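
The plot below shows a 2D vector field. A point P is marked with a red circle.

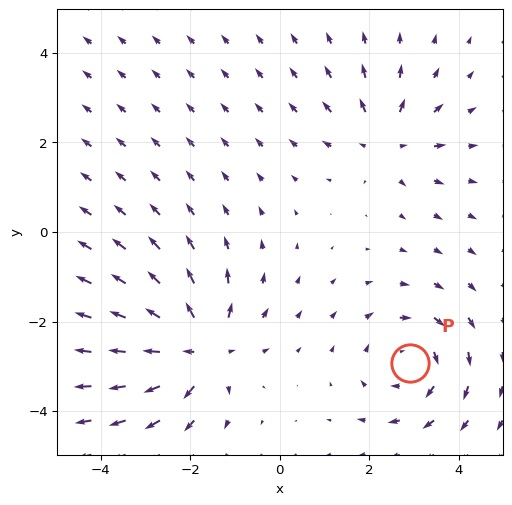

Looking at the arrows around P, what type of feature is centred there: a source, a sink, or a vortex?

vortex

At P (2.9, -2.9) the arrows circulate clockwise. Divergence ≈0, curl about -4 — near-zero divergence with nonzero curl is a vortex.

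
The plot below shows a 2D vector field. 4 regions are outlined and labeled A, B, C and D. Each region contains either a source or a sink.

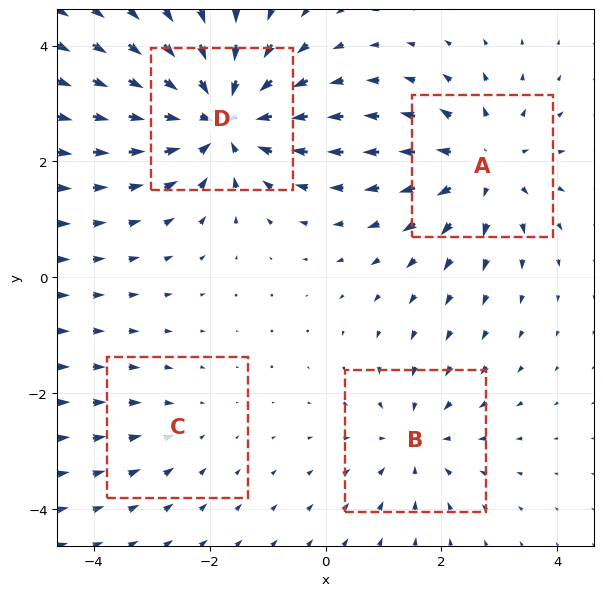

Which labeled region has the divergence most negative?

D

Divergence at each region's feature centre — A: about +4, B: about -3, C: about -2, D: about -6. Region D is most negative.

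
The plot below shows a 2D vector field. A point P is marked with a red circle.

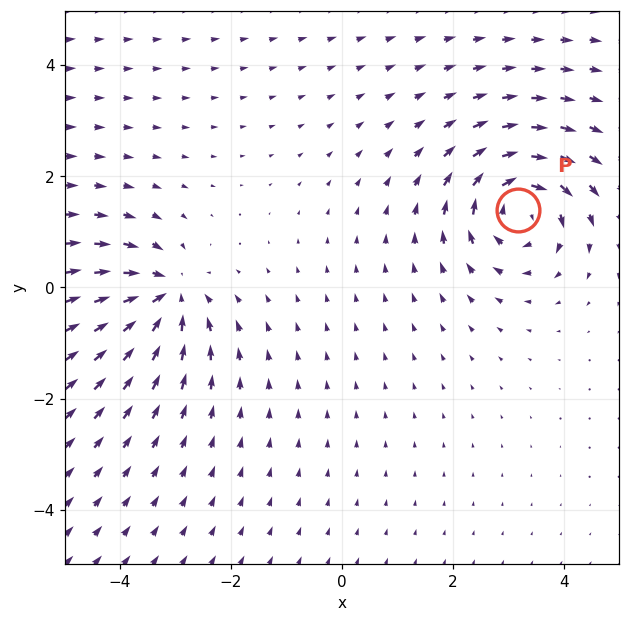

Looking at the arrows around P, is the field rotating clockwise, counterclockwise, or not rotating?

clockwise

Near P at (3.2, 1.4) the arrows circulate clockwise. The curl (z-component) there is about -5; negative curl means clockwise rotation.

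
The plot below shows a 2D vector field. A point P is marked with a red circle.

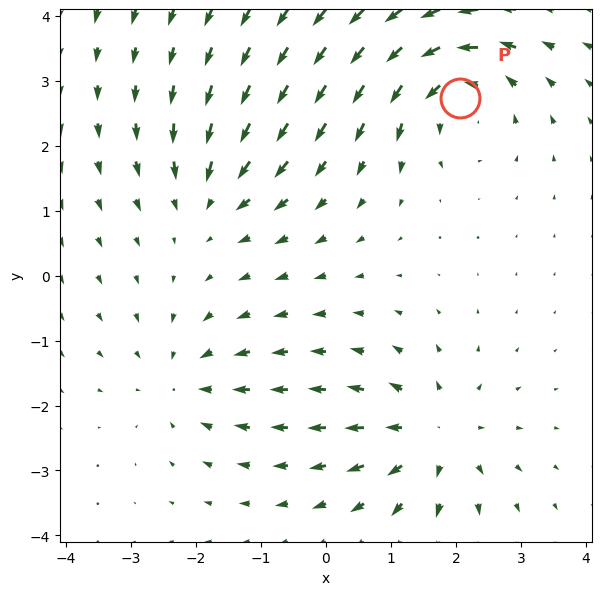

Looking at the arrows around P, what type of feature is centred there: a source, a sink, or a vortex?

At P (2.1, 2.7) the arrows circulate counterclockwise. Divergence ≈0, curl about +6 — near-zero divergence with nonzero curl is a vortex.

vortex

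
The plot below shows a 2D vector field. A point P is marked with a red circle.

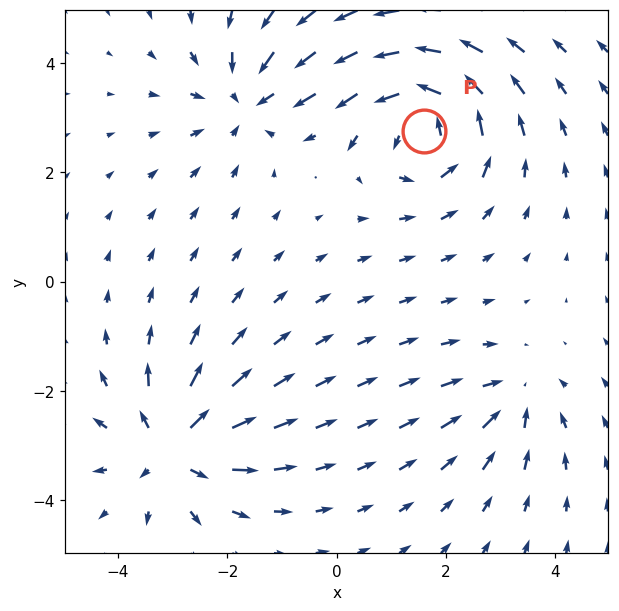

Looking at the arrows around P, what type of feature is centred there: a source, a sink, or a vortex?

At P (1.6, 2.8) the arrows circulate counterclockwise. Divergence ≈0, curl about +6 — near-zero divergence with nonzero curl is a vortex.

vortex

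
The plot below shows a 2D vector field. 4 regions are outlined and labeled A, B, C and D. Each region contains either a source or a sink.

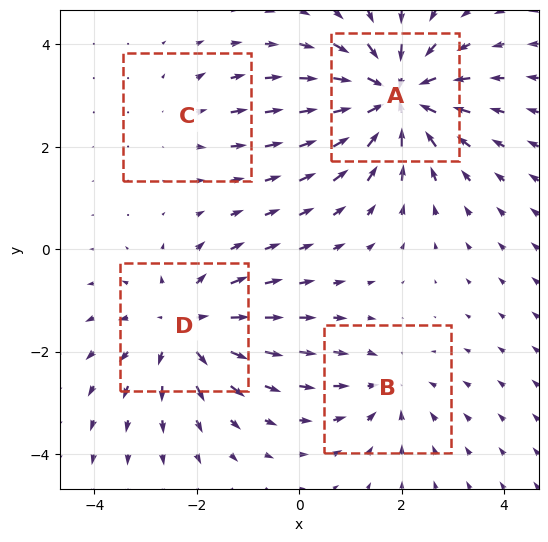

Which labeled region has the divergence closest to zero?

C

Divergence at each region's feature centre — A: about -7, B: about -3, C: about +2, D: about +5. Region C is closest to zero.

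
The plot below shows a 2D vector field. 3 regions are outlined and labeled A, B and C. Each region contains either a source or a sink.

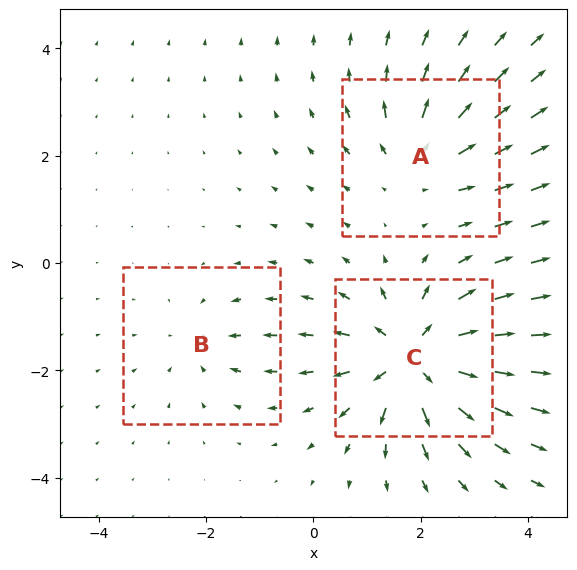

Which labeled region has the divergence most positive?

C

Divergence at each region's feature centre — A: about +3, B: about -2, C: about +6. Region C is most positive.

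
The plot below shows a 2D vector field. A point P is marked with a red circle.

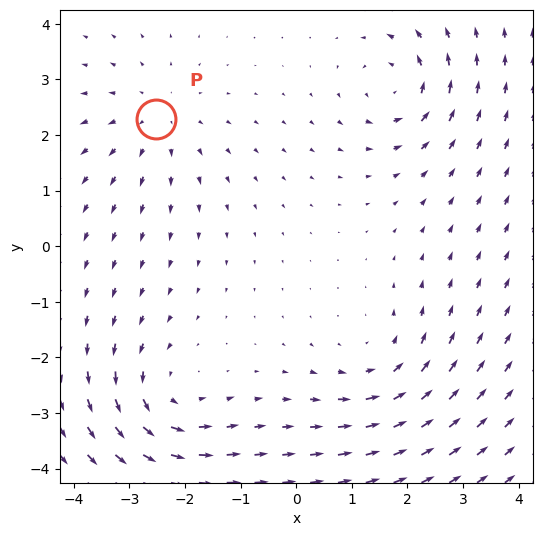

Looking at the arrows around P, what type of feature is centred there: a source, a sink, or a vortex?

At P (-2.5, 2.3) the arrows spread outward. Divergence about +3, curl ≈0 — positive divergence with near-zero curl is a source.

source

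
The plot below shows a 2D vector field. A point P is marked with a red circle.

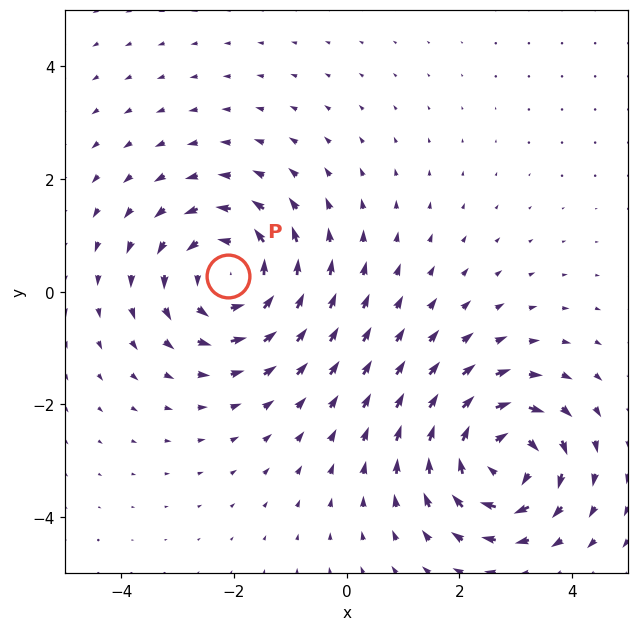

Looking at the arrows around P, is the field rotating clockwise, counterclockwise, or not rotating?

counterclockwise

Near P at (-2.1, 0.3) the arrows circulate counterclockwise. The curl (z-component) there is about +4; positive curl means counterclockwise rotation.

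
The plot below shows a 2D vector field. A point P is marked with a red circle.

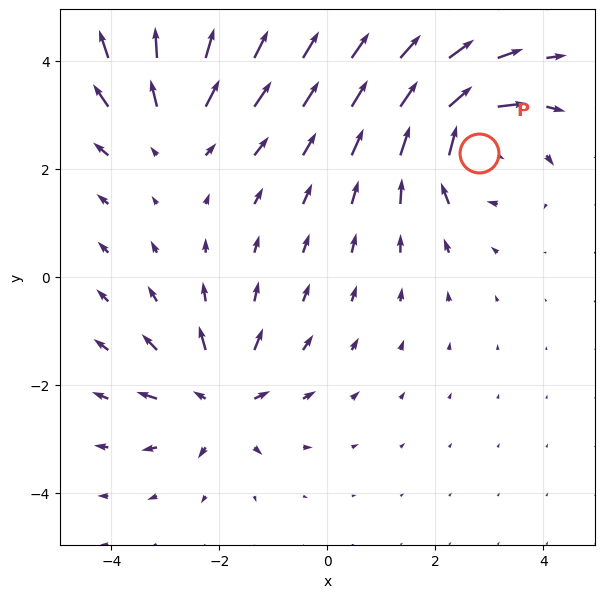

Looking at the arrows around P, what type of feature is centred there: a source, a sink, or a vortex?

At P (2.8, 2.3) the arrows circulate clockwise. Divergence ≈0, curl about -6 — near-zero divergence with nonzero curl is a vortex.

vortex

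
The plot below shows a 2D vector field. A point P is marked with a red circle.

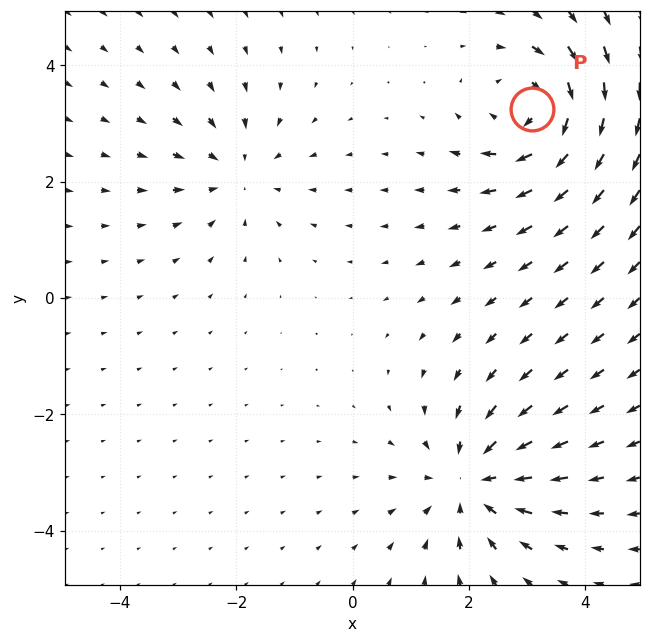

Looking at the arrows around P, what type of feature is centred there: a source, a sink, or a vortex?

vortex

At P (3.1, 3.2) the arrows circulate clockwise. Divergence ≈0, curl about -5 — near-zero divergence with nonzero curl is a vortex.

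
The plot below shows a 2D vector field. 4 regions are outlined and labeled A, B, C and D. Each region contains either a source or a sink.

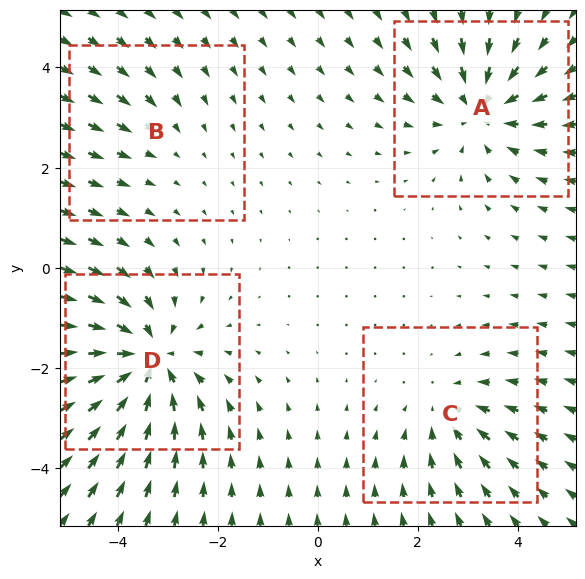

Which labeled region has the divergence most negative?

D

Divergence at each region's feature centre — A: about -4, B: about -2, C: about -3, D: about -6. Region D is most negative.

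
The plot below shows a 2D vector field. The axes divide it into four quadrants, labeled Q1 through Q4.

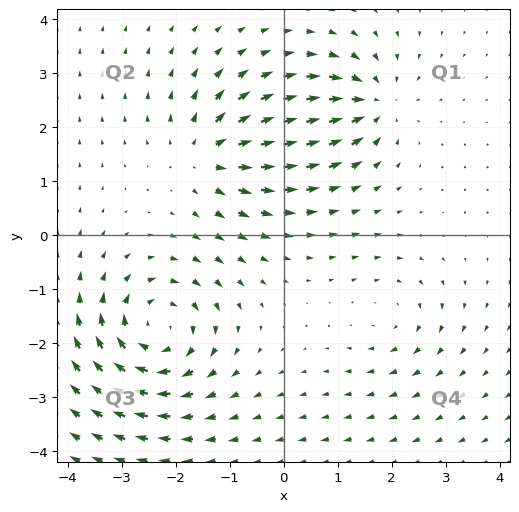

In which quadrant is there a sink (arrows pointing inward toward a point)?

Q1

The sink sits at approximately (1.6, 2.4), which lies in quadrant Q1. The divergence there is about -5, negative as expected for a sink.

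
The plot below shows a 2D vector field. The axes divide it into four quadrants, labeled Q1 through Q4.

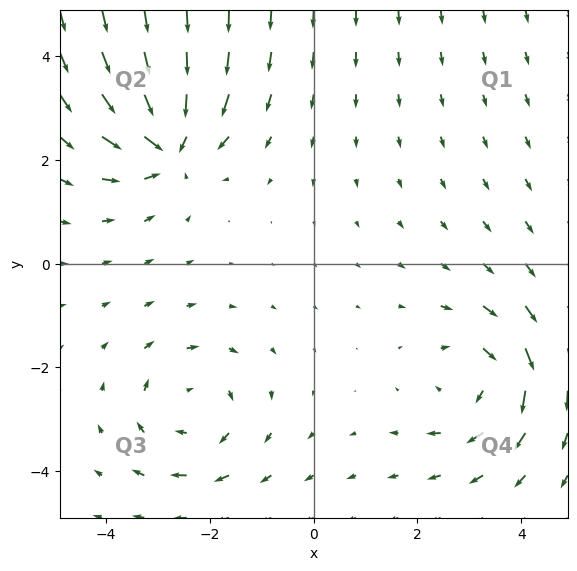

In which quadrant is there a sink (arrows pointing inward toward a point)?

The sink sits at approximately (-2.8, 2.3), which lies in quadrant Q2. The divergence there is about -5, negative as expected for a sink.

Q2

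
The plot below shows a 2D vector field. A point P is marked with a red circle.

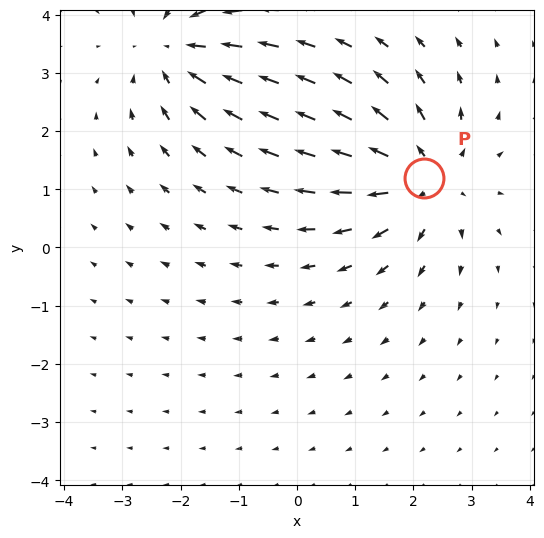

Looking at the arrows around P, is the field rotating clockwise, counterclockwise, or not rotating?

not rotating

Near P at (2.2, 1.2) the arrows show no circulation. The curl there is ≈0.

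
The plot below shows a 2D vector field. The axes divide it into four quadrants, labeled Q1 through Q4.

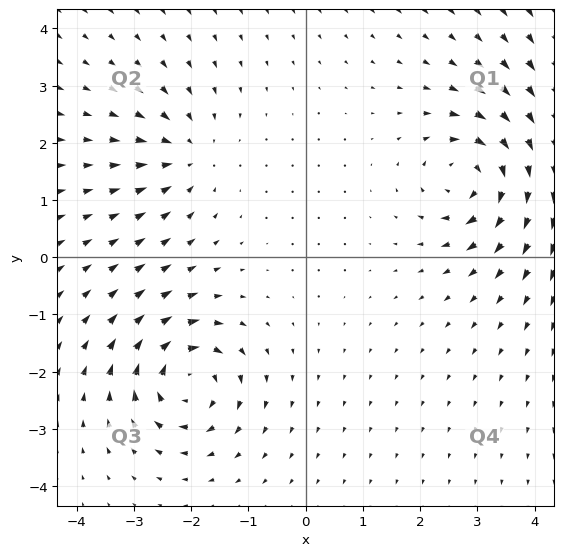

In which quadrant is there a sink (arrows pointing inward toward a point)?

Q2

The sink sits at approximately (-2.1, 1.8), which lies in quadrant Q2. The divergence there is about -3, negative as expected for a sink.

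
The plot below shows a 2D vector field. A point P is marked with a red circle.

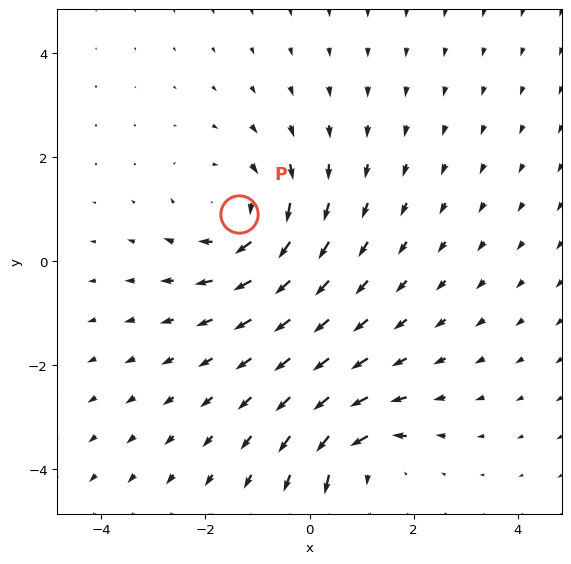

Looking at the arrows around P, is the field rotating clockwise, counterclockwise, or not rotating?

Near P at (-1.3, 0.9) the arrows circulate clockwise. The curl (z-component) there is about -4; negative curl means clockwise rotation.

clockwise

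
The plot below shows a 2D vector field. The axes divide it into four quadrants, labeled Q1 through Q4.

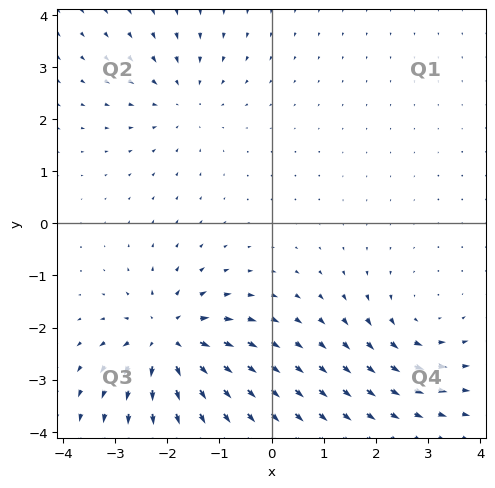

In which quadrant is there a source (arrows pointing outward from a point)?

Q3

The source sits at approximately (-2.0, -2.3), which lies in quadrant Q3. The divergence there is about +5, positive as expected for a source.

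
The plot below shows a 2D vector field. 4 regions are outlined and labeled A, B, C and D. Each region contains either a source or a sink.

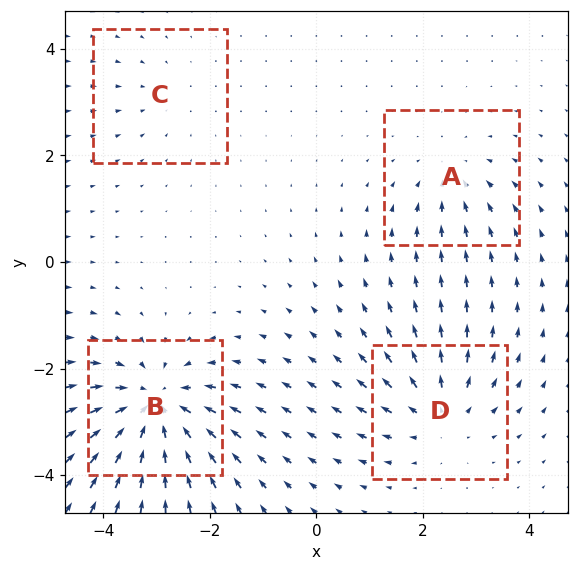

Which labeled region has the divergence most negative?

Divergence at each region's feature centre — A: about -3, B: about -7, C: about -2, D: about +5. Region B is most negative.

B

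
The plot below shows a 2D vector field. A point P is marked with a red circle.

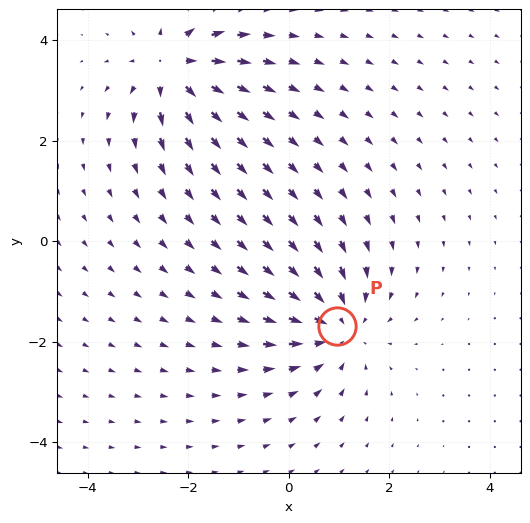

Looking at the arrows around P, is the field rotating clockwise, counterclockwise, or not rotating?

Near P at (1.0, -1.7) the arrows show no circulation. The curl there is ≈0.

not rotating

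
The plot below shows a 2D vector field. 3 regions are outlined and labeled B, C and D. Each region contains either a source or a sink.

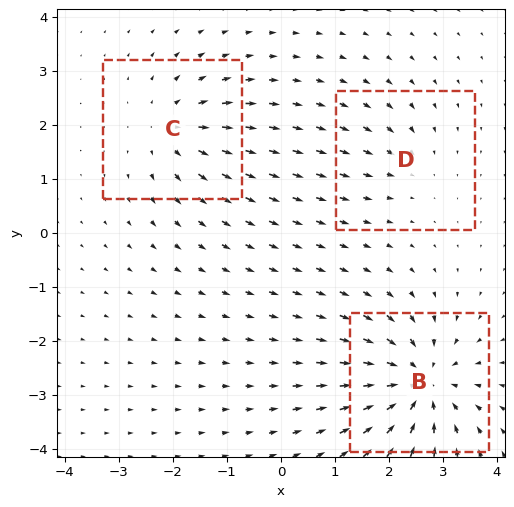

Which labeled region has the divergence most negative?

B

Divergence at each region's feature centre — B: about -6, C: about +4, D: about -2. Region B is most negative.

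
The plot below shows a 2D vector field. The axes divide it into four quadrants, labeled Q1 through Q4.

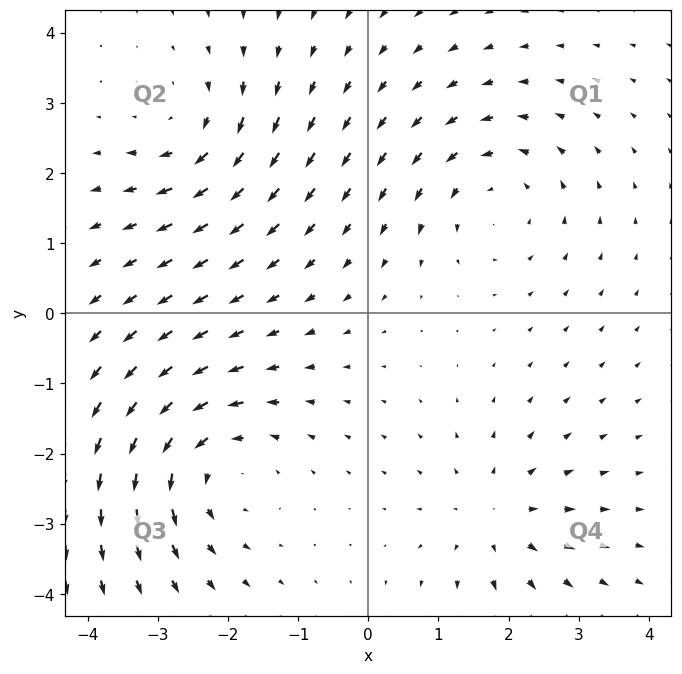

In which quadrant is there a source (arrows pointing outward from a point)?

Q4

The source sits at approximately (1.8, -2.9), which lies in quadrant Q4. The divergence there is about +3, positive as expected for a source.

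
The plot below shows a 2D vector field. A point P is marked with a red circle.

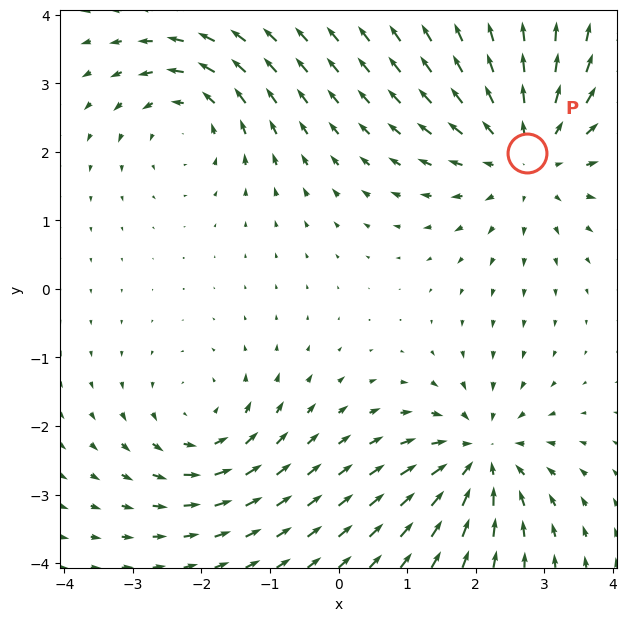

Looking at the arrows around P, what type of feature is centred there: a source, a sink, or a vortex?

source

At P (2.7, 2.0) the arrows spread outward. Divergence about +4, curl ≈0 — positive divergence with near-zero curl is a source.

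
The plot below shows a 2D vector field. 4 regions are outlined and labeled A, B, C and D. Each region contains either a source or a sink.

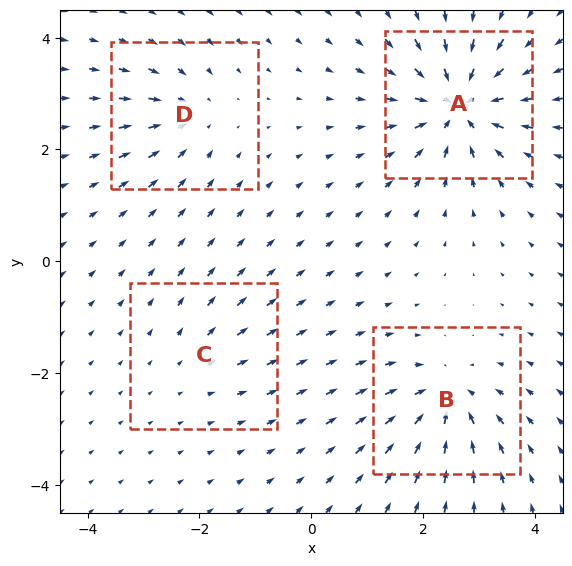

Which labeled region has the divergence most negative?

Divergence at each region's feature centre — A: about -9, B: about -6, C: about +2, D: about -4. Region A is most negative.

A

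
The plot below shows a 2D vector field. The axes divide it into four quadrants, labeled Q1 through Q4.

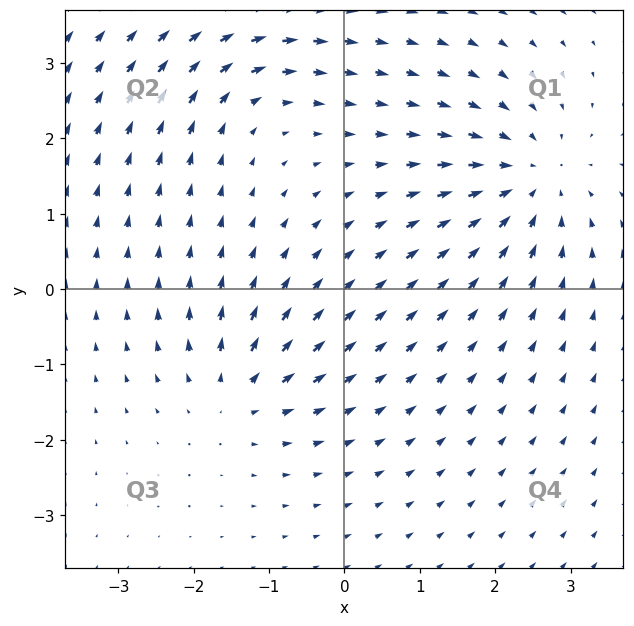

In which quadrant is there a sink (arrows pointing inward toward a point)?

Q1

The sink sits at approximately (2.5, 1.5), which lies in quadrant Q1. The divergence there is about -4, negative as expected for a sink.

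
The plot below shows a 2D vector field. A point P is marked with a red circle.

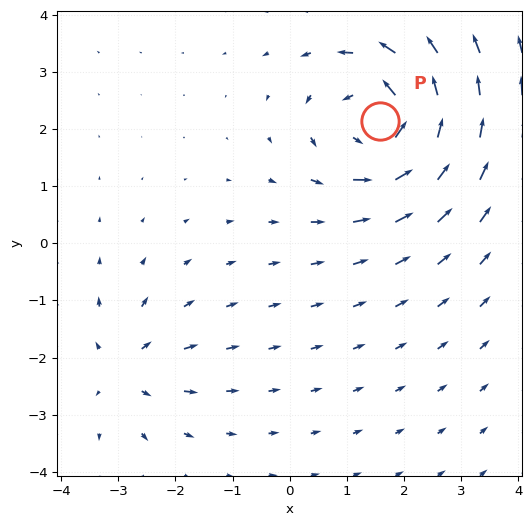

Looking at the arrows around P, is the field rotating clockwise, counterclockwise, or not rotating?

counterclockwise

Near P at (1.6, 2.1) the arrows circulate counterclockwise. The curl (z-component) there is about +5; positive curl means counterclockwise rotation.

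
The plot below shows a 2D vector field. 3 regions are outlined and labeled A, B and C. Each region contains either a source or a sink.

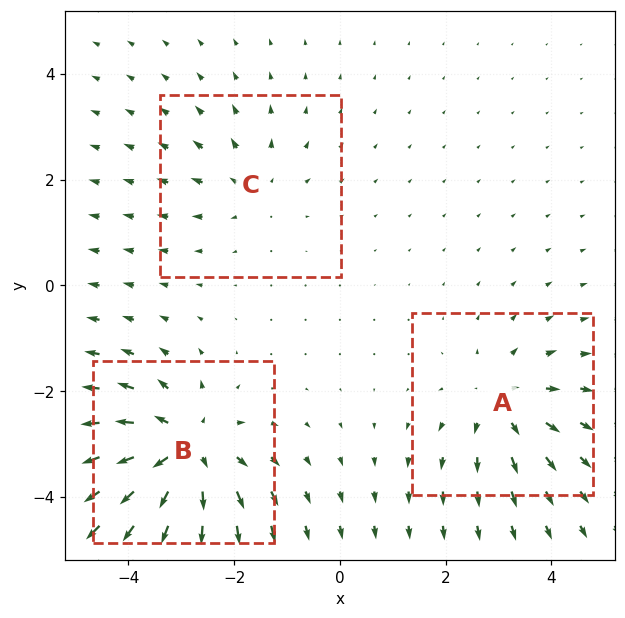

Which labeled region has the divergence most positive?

Divergence at each region's feature centre — A: about +3, B: about +5, C: about +2. Region B is most positive.

B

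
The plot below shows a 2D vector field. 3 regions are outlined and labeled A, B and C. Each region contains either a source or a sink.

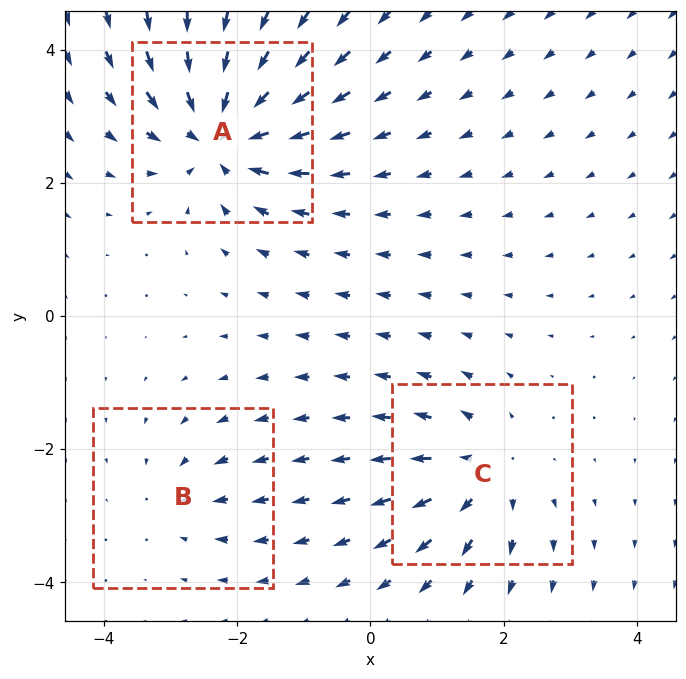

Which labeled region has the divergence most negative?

A

Divergence at each region's feature centre — A: about -6, B: about -2, C: about +4. Region A is most negative.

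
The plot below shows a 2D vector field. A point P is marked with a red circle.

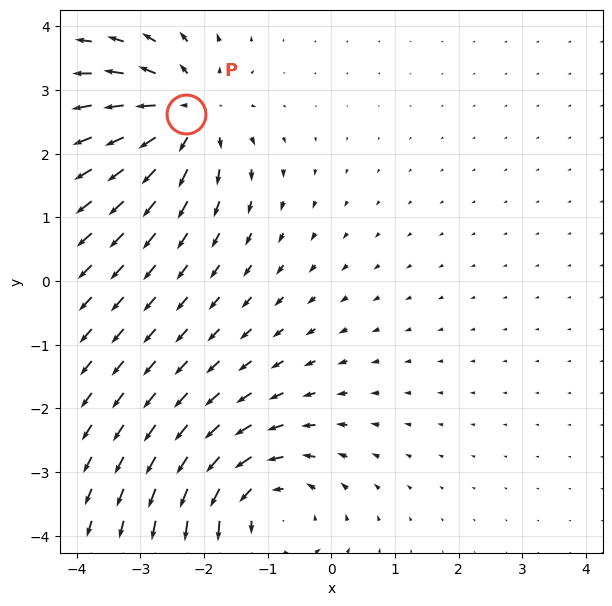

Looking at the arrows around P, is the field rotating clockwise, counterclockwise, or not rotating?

Near P at (-2.3, 2.6) the arrows show no circulation. The curl there is ≈0.

not rotating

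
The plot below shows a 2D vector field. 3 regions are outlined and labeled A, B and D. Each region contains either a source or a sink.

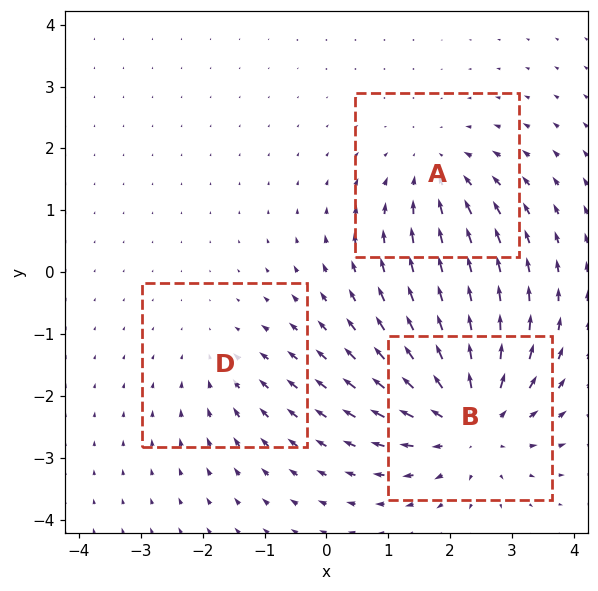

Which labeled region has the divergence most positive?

Divergence at each region's feature centre — A: about -3, B: about +5, D: about -2. Region B is most positive.

B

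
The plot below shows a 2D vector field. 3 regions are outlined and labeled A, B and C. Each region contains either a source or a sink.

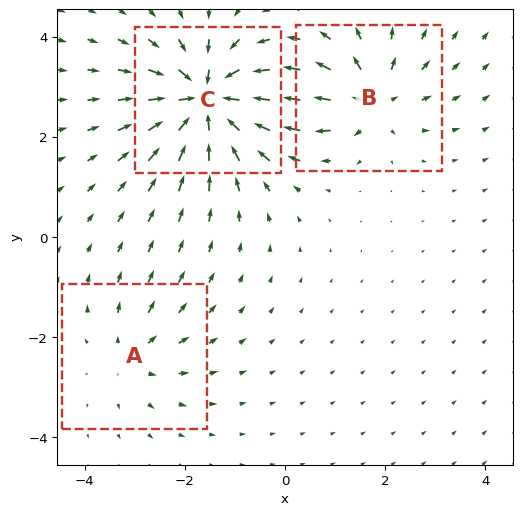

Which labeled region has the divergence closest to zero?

A

Divergence at each region's feature centre — A: about +3, B: about +4, C: about -6. Region A is closest to zero.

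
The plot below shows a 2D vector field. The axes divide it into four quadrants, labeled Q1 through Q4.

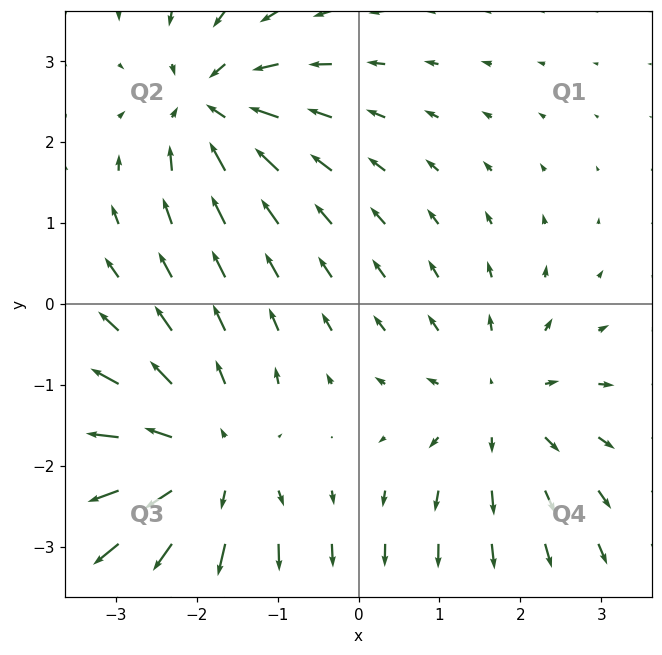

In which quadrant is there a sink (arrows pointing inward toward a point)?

Q2

The sink sits at approximately (-1.8, 2.4), which lies in quadrant Q2. The divergence there is about -4, negative as expected for a sink.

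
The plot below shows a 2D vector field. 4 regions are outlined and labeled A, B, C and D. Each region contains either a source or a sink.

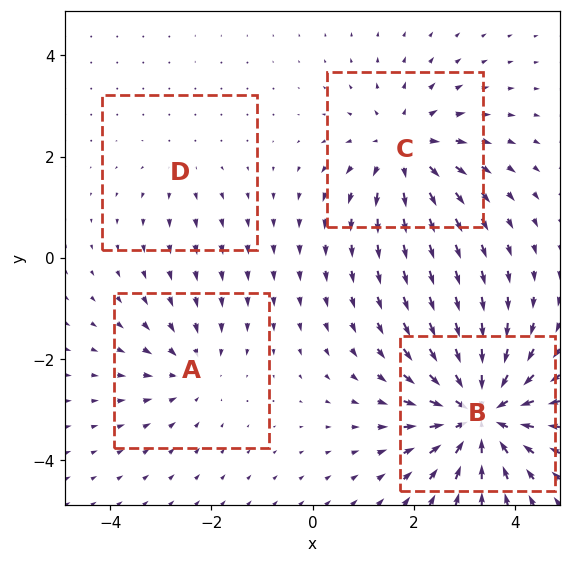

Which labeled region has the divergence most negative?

B

Divergence at each region's feature centre — A: about -3, B: about -7, C: about +5, D: about +2. Region B is most negative.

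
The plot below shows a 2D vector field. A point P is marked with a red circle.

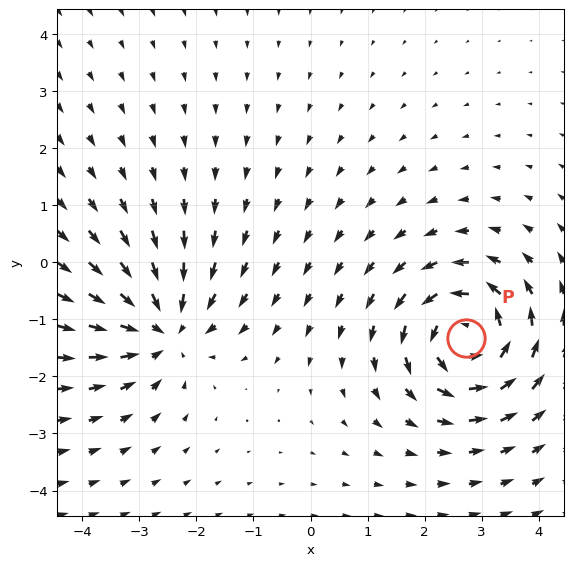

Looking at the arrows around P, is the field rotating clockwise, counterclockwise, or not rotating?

counterclockwise

Near P at (2.7, -1.3) the arrows circulate counterclockwise. The curl (z-component) there is about +5; positive curl means counterclockwise rotation.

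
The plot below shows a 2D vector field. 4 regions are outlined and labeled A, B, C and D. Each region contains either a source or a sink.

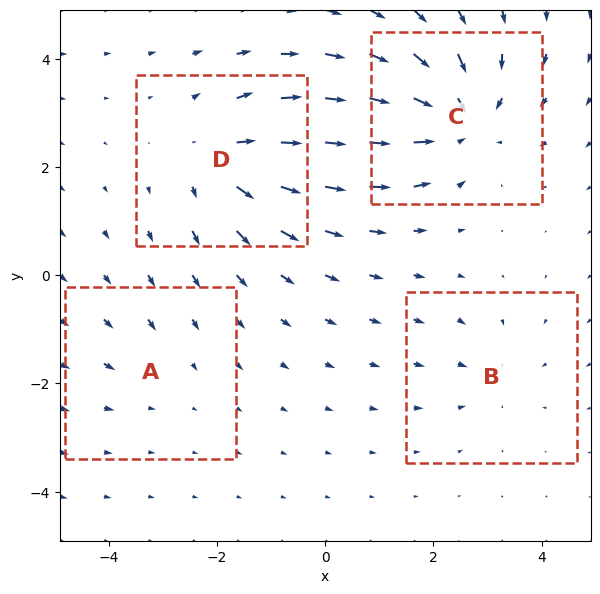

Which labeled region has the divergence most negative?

C

Divergence at each region's feature centre — A: about -2, B: about -3, C: about -6, D: about +5. Region C is most negative.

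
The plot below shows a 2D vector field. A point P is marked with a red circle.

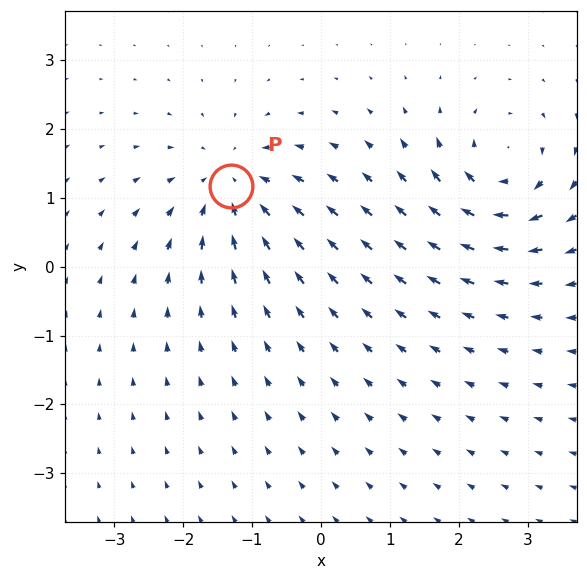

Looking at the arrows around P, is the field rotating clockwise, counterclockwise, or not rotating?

not rotating

Near P at (-1.3, 1.2) the arrows show no circulation. The curl there is ≈0.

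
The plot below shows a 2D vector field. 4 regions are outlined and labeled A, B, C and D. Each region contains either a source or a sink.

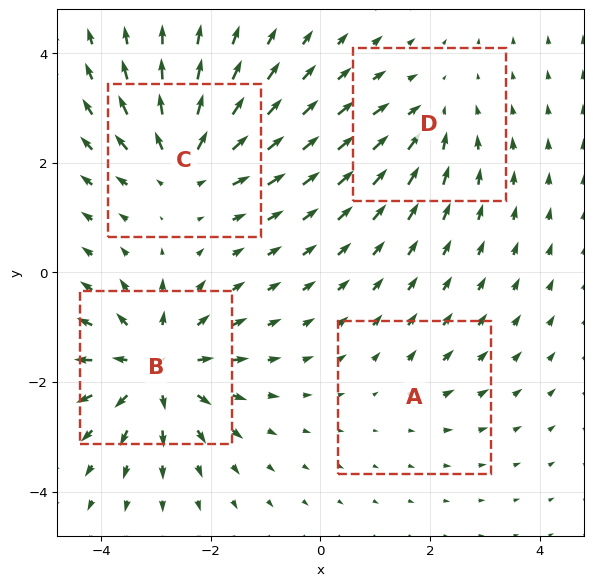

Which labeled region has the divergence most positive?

B

Divergence at each region's feature centre — A: about +2, B: about +7, C: about +6, D: about -4. Region B is most positive.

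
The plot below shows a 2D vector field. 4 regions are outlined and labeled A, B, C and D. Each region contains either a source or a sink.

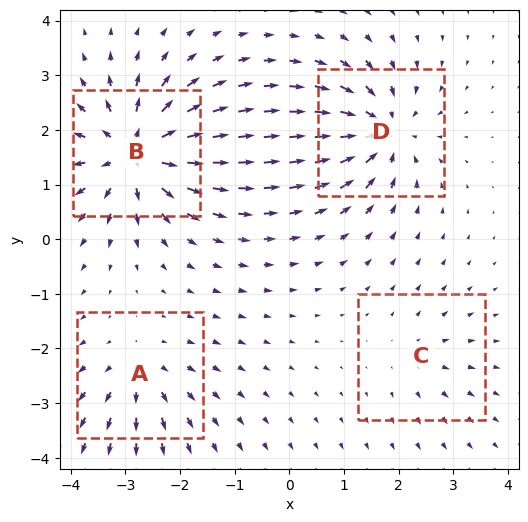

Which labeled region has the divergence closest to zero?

C

Divergence at each region's feature centre — A: about +4, B: about +8, C: about +3, D: about -7. Region C is closest to zero.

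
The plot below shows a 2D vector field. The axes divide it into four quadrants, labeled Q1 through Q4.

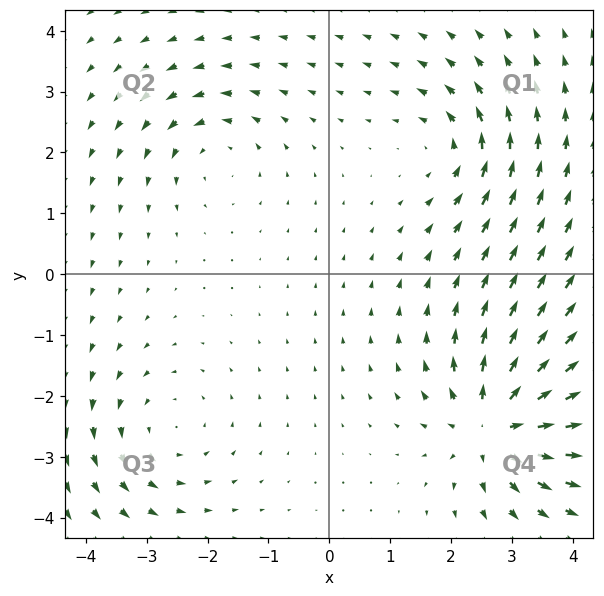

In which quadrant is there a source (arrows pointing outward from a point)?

Q4

The source sits at approximately (2.7, -2.5), which lies in quadrant Q4. The divergence there is about +6, positive as expected for a source.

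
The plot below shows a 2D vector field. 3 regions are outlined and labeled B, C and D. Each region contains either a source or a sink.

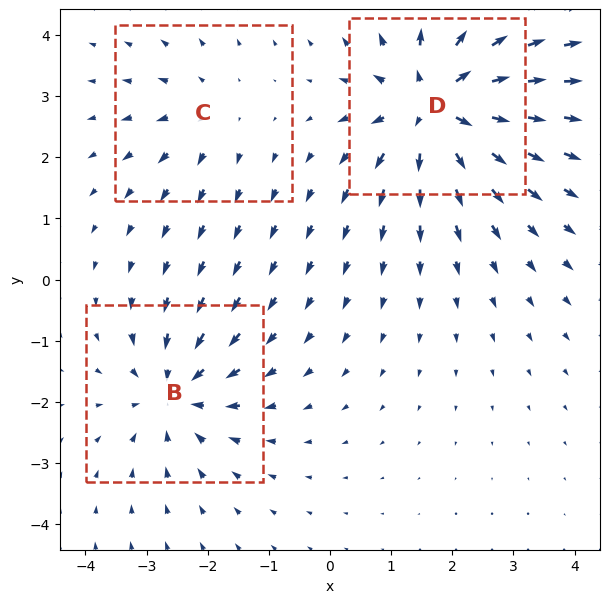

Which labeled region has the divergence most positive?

D

Divergence at each region's feature centre — B: about -4, C: about +2, D: about +5. Region D is most positive.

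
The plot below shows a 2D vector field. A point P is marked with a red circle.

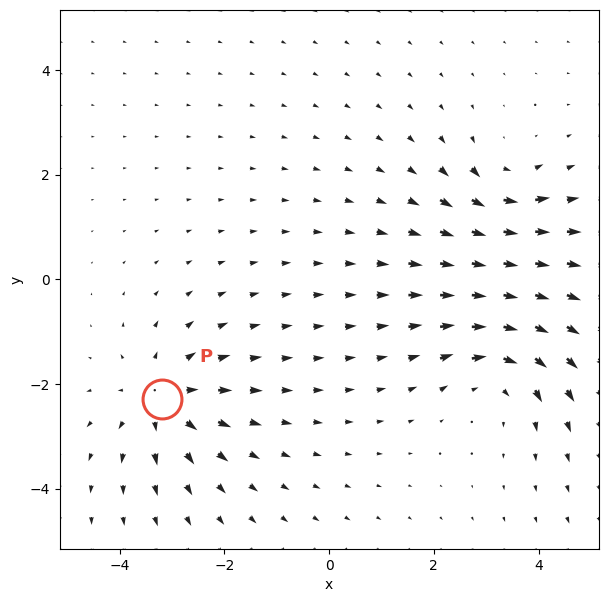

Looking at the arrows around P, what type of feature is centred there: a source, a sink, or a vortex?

At P (-3.2, -2.3) the arrows spread outward. Divergence about +5, curl ≈0 — positive divergence with near-zero curl is a source.

source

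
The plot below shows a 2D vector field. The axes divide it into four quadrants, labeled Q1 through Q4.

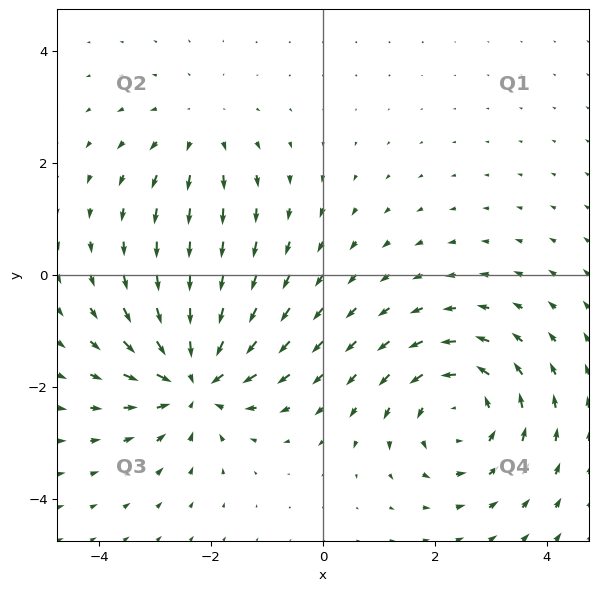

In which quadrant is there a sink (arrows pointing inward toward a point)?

Q3

The sink sits at approximately (-2.3, -1.9), which lies in quadrant Q3. The divergence there is about -5, negative as expected for a sink.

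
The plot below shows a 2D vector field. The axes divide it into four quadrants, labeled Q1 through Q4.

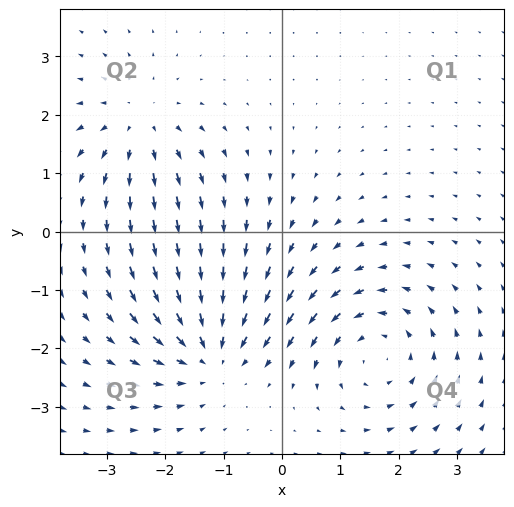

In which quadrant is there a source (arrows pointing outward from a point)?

The source sits at approximately (-2.5, 1.8), which lies in quadrant Q2. The divergence there is about +4, positive as expected for a source.

Q2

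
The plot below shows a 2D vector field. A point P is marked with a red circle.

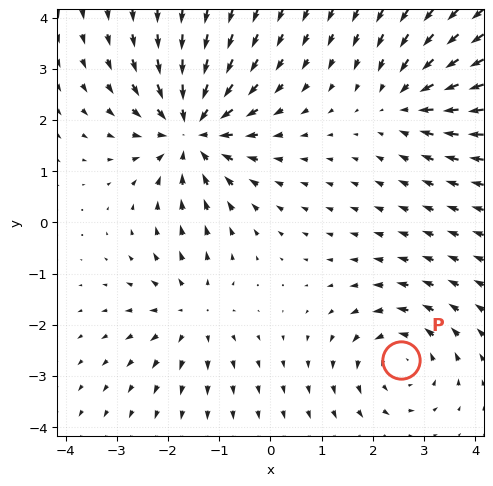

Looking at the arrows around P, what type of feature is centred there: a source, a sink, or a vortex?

At P (2.6, -2.7) the arrows circulate counterclockwise. Divergence ≈0, curl about +3 — near-zero divergence with nonzero curl is a vortex.

vortex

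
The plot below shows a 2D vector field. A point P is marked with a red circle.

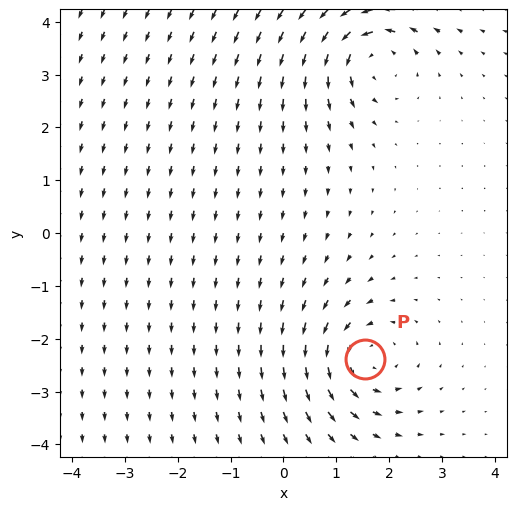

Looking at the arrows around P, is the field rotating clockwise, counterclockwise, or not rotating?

counterclockwise

Near P at (1.5, -2.4) the arrows circulate counterclockwise. The curl (z-component) there is about +5; positive curl means counterclockwise rotation.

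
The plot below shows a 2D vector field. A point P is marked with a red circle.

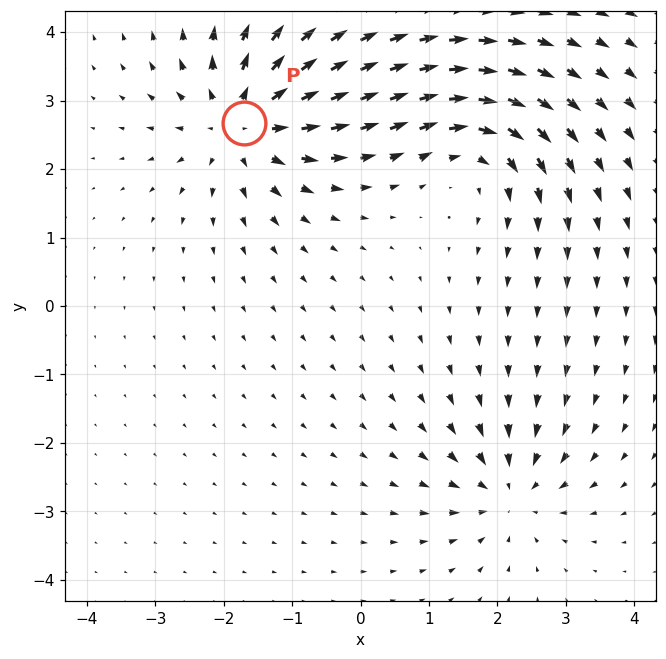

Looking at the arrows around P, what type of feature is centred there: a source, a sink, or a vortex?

At P (-1.7, 2.7) the arrows spread outward. Divergence about +5, curl ≈0 — positive divergence with near-zero curl is a source.

source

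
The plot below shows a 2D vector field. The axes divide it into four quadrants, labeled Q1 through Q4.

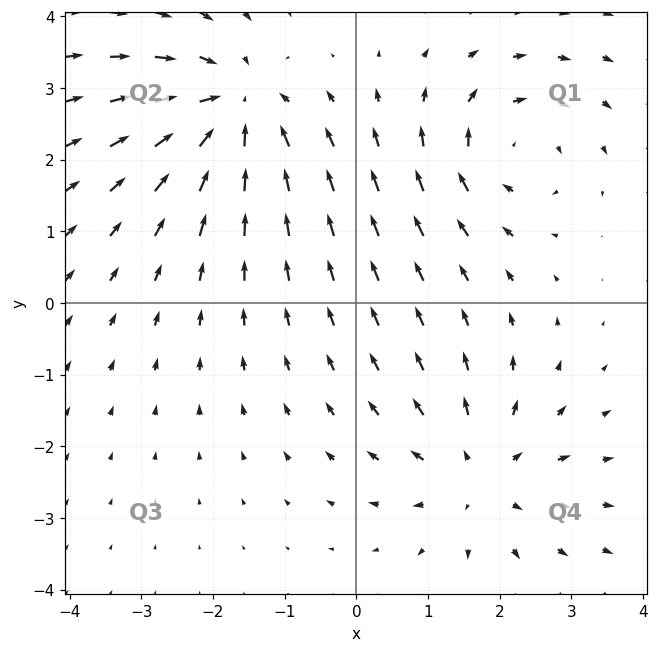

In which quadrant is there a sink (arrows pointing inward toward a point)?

The sink sits at approximately (-1.7, 2.7), which lies in quadrant Q2. The divergence there is about -5, negative as expected for a sink.

Q2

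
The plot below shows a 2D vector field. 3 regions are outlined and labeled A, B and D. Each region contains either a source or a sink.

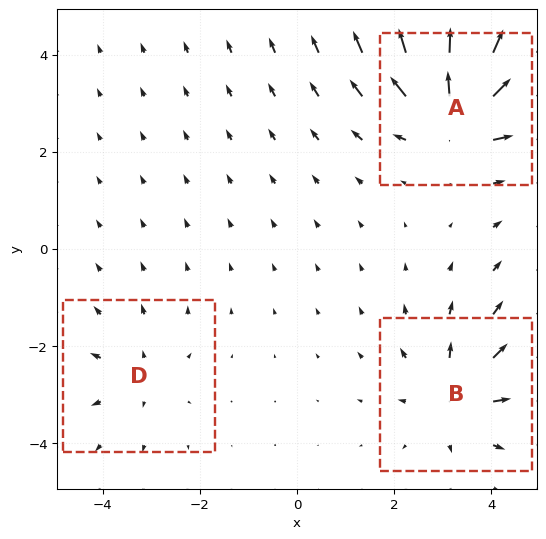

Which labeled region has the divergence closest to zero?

D

Divergence at each region's feature centre — A: about +5, B: about +3, D: about +2. Region D is closest to zero.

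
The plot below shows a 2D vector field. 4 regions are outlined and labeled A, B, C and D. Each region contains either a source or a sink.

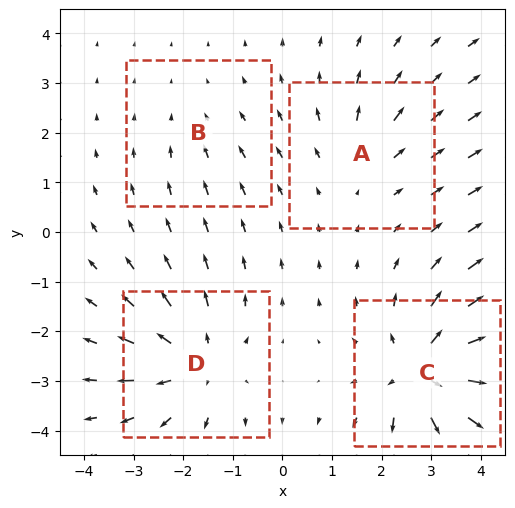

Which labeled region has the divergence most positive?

Divergence at each region's feature centre — A: about +3, B: about -2, C: about +6, D: about +5. Region C is most positive.

C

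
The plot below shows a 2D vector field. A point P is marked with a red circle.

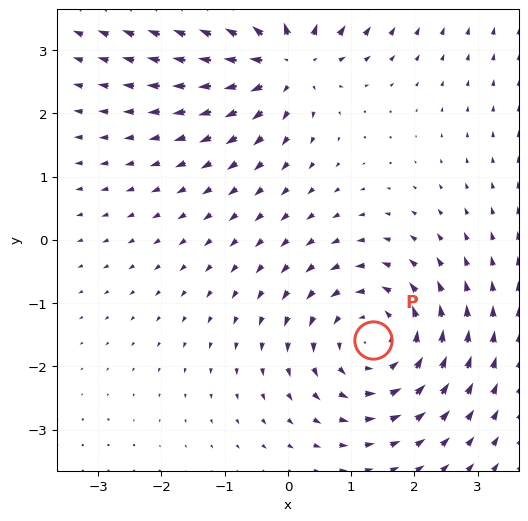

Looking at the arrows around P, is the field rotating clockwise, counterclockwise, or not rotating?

Near P at (1.3, -1.6) the arrows circulate counterclockwise. The curl (z-component) there is about +3; positive curl means counterclockwise rotation.

counterclockwise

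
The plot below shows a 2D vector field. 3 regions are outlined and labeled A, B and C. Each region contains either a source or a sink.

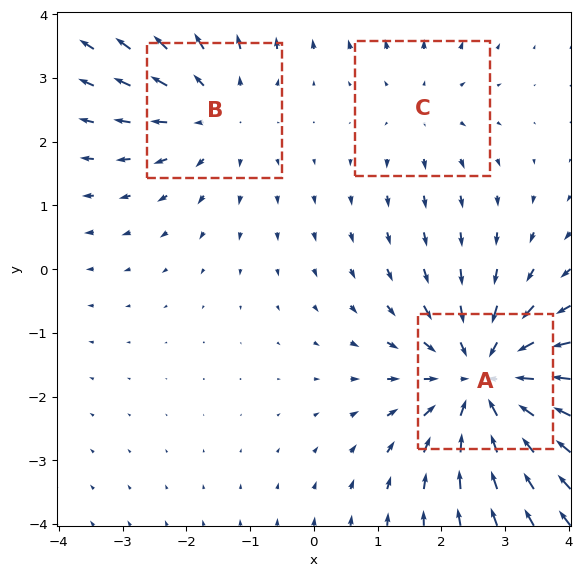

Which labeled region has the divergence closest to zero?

C

Divergence at each region's feature centre — A: about -4, B: about +3, C: about +2. Region C is closest to zero.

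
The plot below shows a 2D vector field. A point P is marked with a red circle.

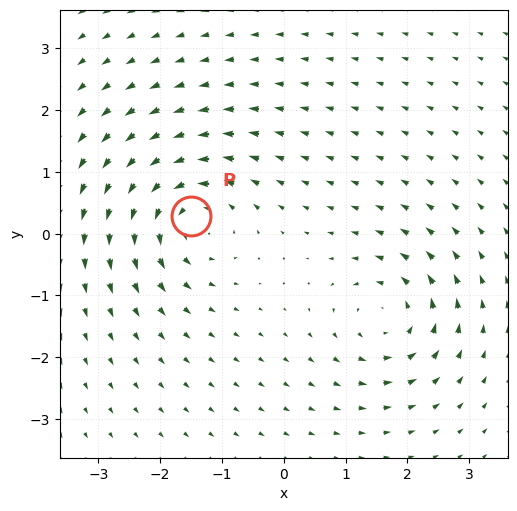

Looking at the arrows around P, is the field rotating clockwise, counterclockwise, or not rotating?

Near P at (-1.5, 0.3) the arrows circulate counterclockwise. The curl (z-component) there is about +6; positive curl means counterclockwise rotation.

counterclockwise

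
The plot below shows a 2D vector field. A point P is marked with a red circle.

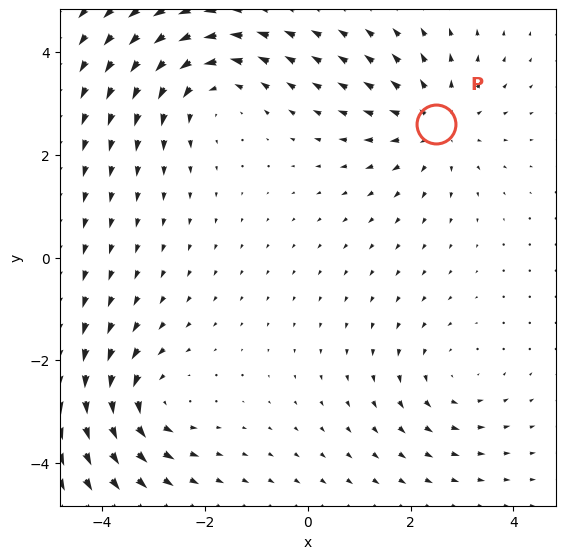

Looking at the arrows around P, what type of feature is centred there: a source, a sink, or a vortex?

source

At P (2.5, 2.6) the arrows spread outward. Divergence about +4, curl ≈0 — positive divergence with near-zero curl is a source.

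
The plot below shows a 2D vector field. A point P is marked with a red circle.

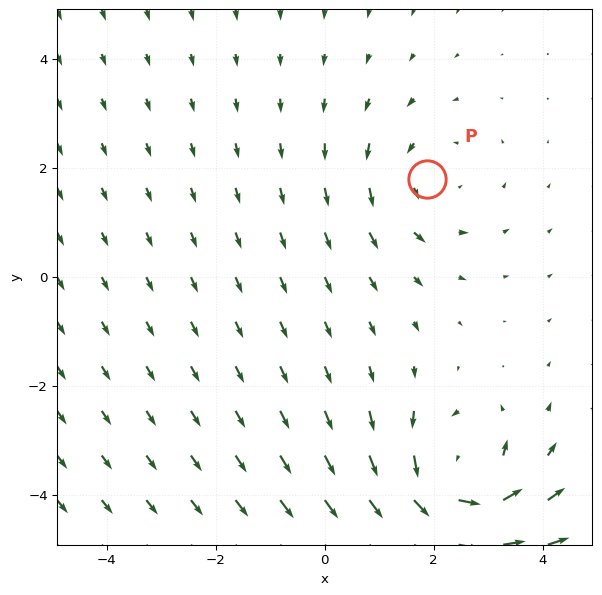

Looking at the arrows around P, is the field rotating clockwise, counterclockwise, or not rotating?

Near P at (1.9, 1.8) the arrows circulate counterclockwise. The curl (z-component) there is about +2; positive curl means counterclockwise rotation.

counterclockwise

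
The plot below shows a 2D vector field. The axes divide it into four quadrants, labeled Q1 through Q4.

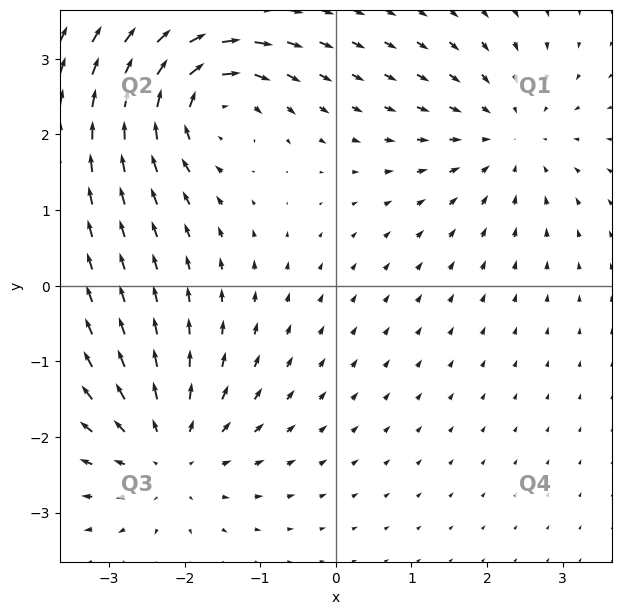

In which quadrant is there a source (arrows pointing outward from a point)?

The source sits at approximately (-2.2, -2.2), which lies in quadrant Q3. The divergence there is about +4, positive as expected for a source.

Q3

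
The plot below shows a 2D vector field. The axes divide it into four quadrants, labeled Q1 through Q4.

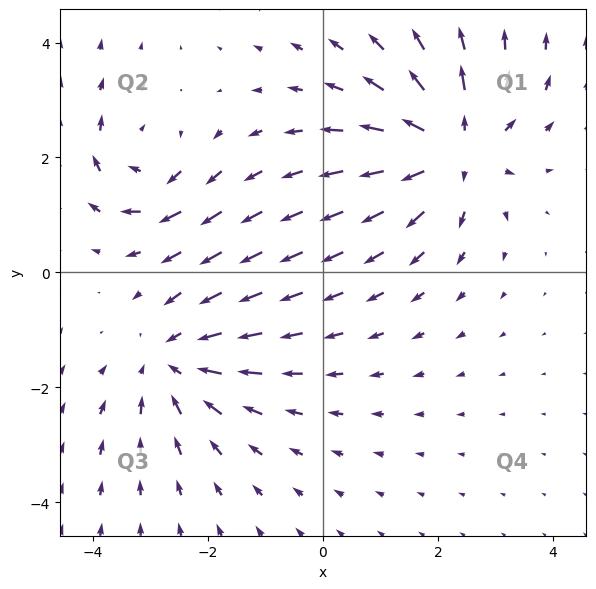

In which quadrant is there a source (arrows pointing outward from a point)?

Q1

The source sits at approximately (2.3, 2.2), which lies in quadrant Q1. The divergence there is about +4, positive as expected for a source.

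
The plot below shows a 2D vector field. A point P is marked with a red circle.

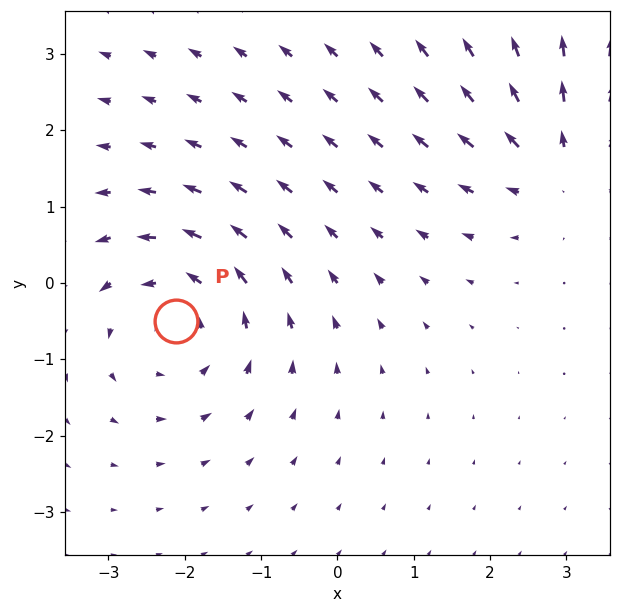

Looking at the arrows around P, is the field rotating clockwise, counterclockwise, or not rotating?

Near P at (-2.1, -0.5) the arrows circulate counterclockwise. The curl (z-component) there is about +4; positive curl means counterclockwise rotation.

counterclockwise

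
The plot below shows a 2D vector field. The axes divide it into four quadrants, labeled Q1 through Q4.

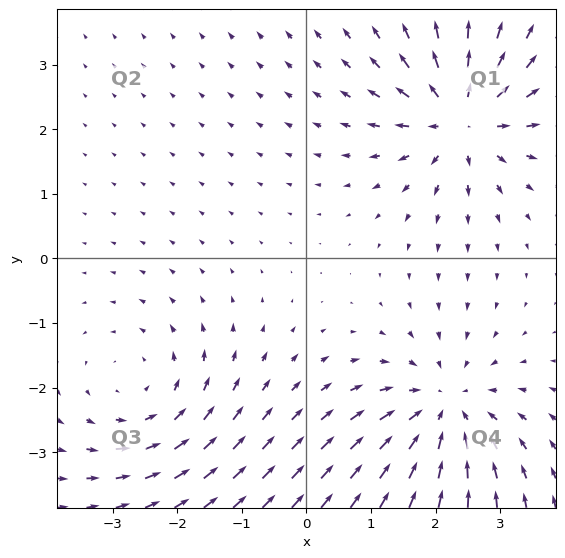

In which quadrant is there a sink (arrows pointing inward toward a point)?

Q4

The sink sits at approximately (2.1, -2.4), which lies in quadrant Q4. The divergence there is about -4, negative as expected for a sink.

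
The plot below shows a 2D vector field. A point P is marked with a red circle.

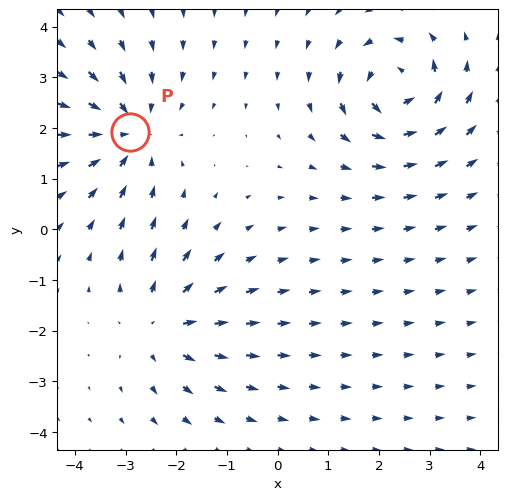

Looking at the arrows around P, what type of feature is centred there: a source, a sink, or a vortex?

sink

At P (-2.9, 1.9) the arrows converge inward. Divergence about -4, curl ≈0 — negative divergence with near-zero curl is a sink.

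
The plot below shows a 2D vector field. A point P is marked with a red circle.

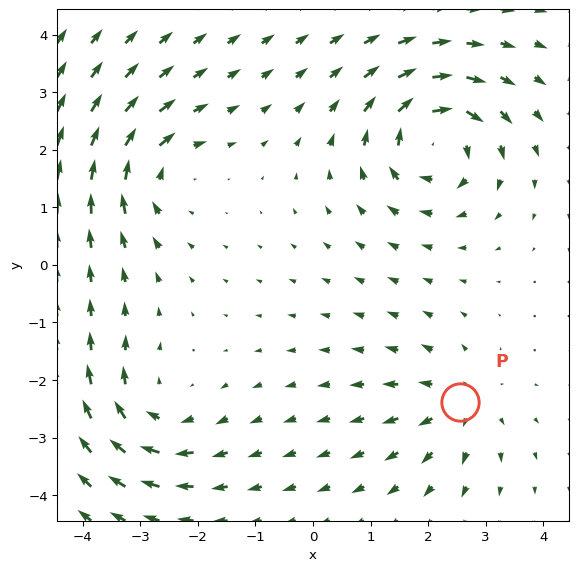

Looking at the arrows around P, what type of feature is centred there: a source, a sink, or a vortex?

At P (2.5, -2.4) the arrows spread outward. Divergence about +3, curl ≈0 — positive divergence with near-zero curl is a source.

source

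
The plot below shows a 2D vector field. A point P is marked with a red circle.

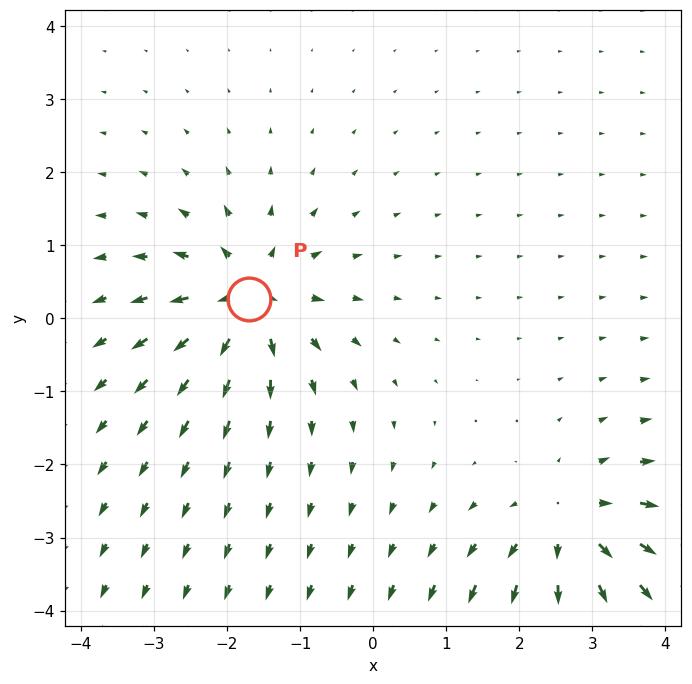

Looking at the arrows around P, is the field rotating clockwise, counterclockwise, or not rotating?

not rotating

Near P at (-1.7, 0.3) the arrows show no circulation. The curl there is ≈0.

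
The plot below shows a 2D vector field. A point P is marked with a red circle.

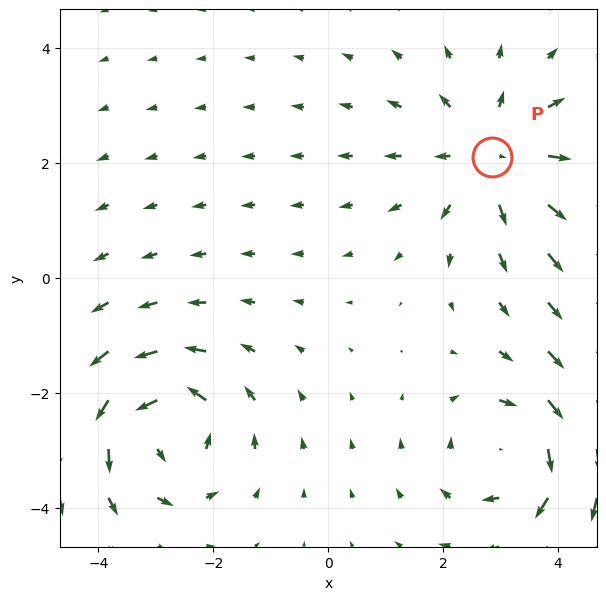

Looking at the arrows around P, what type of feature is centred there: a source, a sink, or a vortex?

source

At P (2.9, 2.1) the arrows spread outward. Divergence about +4, curl ≈0 — positive divergence with near-zero curl is a source.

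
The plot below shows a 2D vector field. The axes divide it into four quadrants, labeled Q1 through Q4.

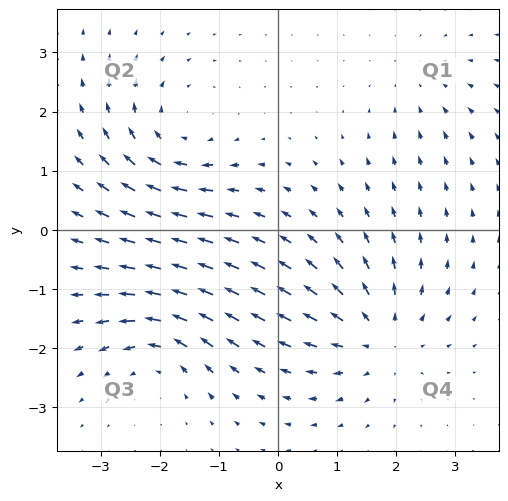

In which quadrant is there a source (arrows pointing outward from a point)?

Q4

The source sits at approximately (1.7, -1.8), which lies in quadrant Q4. The divergence there is about +5, positive as expected for a source.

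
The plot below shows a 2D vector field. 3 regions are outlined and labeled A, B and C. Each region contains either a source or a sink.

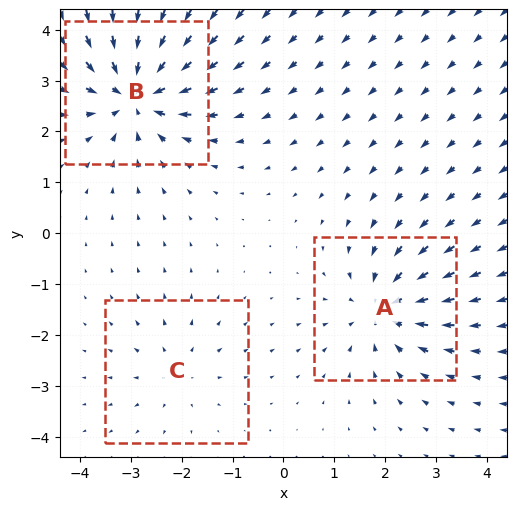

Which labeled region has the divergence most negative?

Divergence at each region's feature centre — A: about -4, B: about -5, C: about +2. Region B is most negative.

B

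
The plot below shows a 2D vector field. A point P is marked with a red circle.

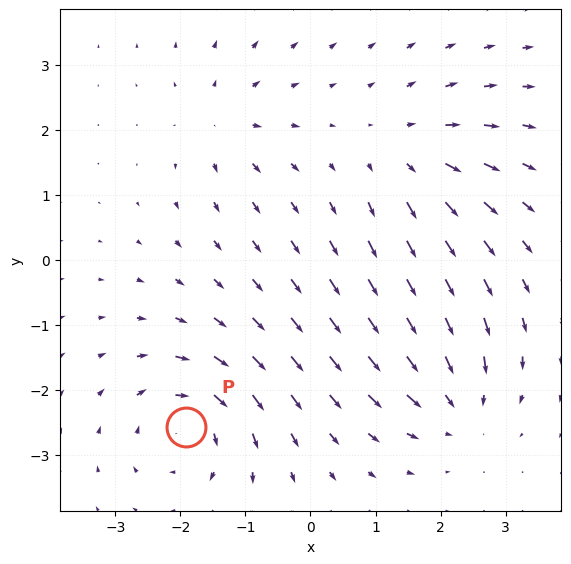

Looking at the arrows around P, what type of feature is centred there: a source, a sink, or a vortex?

vortex

At P (-1.9, -2.6) the arrows circulate clockwise. Divergence ≈0, curl about -5 — near-zero divergence with nonzero curl is a vortex.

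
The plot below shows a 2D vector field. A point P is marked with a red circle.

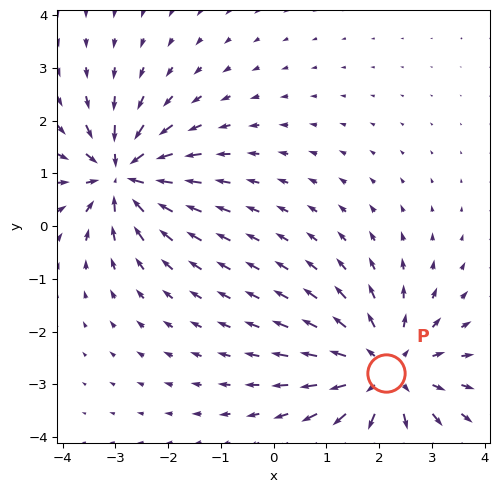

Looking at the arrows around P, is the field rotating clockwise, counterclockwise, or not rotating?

Near P at (2.1, -2.8) the arrows show no circulation. The curl there is ≈0.

not rotating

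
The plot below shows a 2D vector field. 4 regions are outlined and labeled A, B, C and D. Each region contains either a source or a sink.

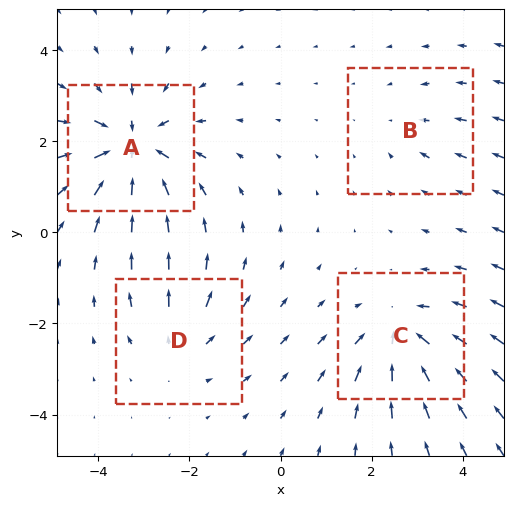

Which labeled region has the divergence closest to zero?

B

Divergence at each region's feature centre — A: about -7, B: about -2, C: about -5, D: about +3. Region B is closest to zero.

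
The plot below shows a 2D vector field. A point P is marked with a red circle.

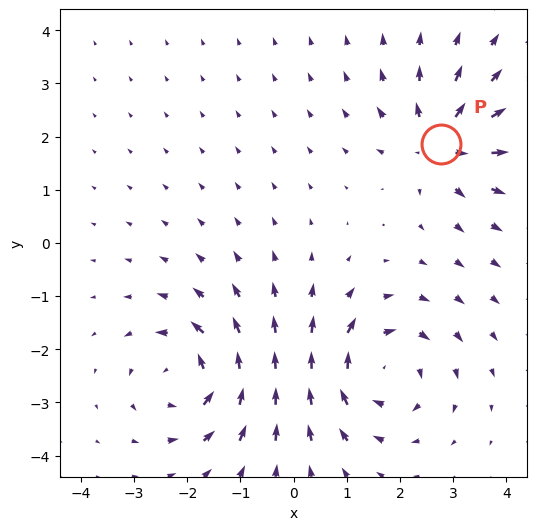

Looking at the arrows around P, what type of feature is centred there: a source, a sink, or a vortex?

source

At P (2.8, 1.9) the arrows spread outward. Divergence about +5, curl ≈0 — positive divergence with near-zero curl is a source.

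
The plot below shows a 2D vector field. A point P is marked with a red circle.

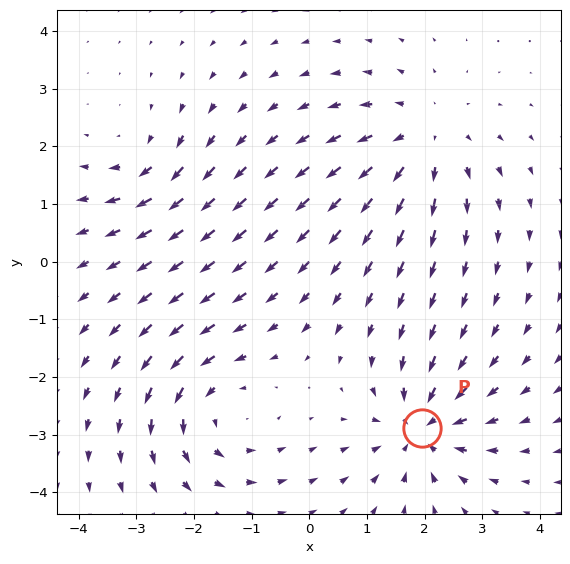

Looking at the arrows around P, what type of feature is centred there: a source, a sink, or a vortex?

sink

At P (2.0, -2.9) the arrows converge inward. Divergence about -5, curl ≈0 — negative divergence with near-zero curl is a sink.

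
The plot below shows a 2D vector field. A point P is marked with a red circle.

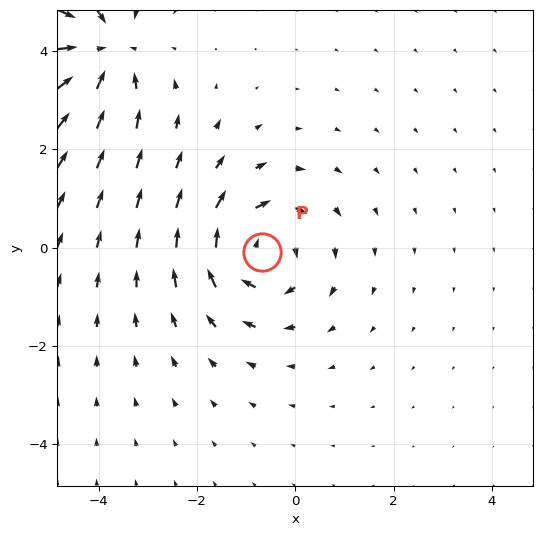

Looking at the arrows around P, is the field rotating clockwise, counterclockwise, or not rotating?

Near P at (-0.7, -0.1) the arrows circulate clockwise. The curl (z-component) there is about -4; negative curl means clockwise rotation.

clockwise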